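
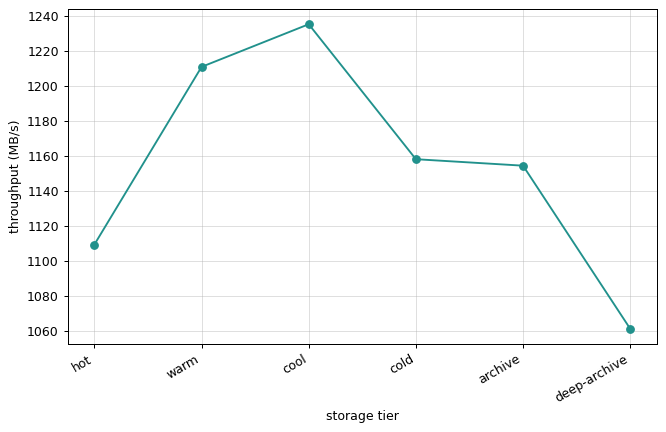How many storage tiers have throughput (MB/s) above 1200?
2

Above 1200: warm, cool.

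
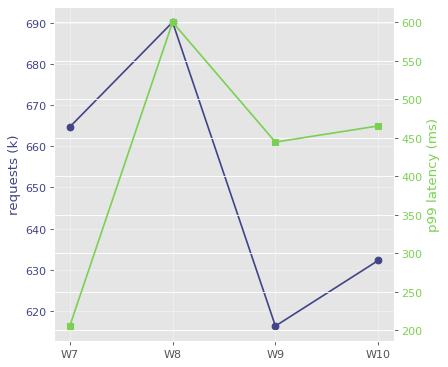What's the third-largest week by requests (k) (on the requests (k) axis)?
Top 4 (on the requests (k) axis): W8 ≈ 690, W7 ≈ 660, W10 ≈ 630, W9 ≈ 620.

W10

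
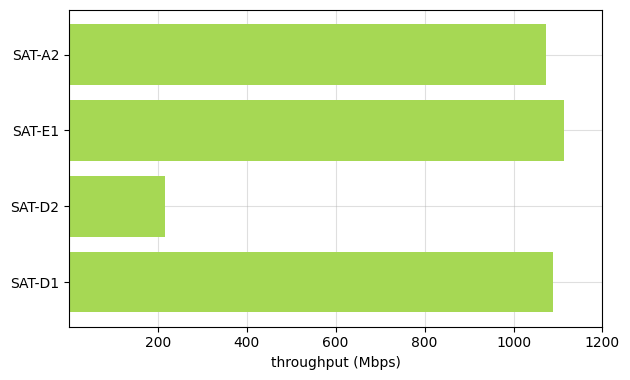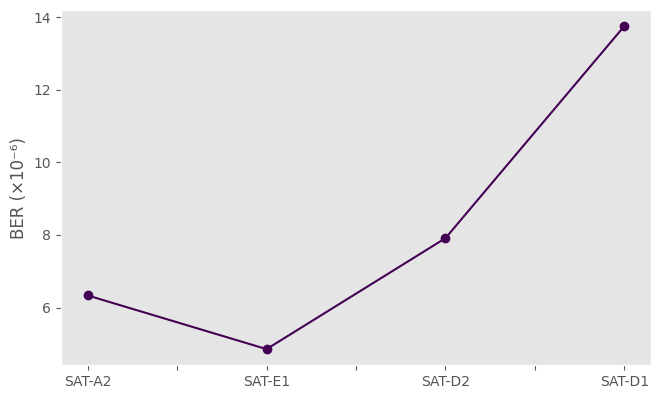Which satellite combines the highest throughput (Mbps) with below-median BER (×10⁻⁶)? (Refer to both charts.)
SAT-E1

Chart 2 median BER (×10⁻⁶) ≈ 8; below-median satellites: SAT-A2, SAT-E1. Among those, SAT-E1 has the highest throughput (Mbps) (≈ 1200).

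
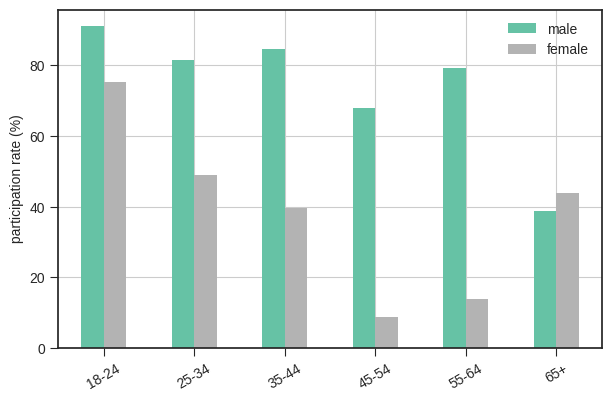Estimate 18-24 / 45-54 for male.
18-24 ≈ 90, 45-54 ≈ 70; 90/70 ≈ 1.29.

≈ 1.29×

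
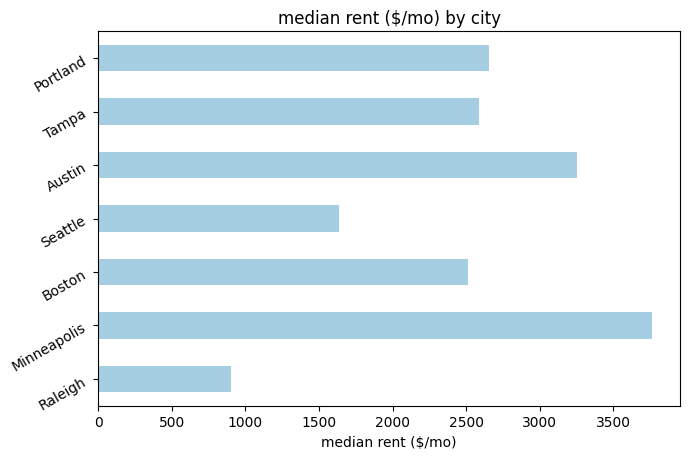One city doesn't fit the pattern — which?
Raleigh

Raleigh ≈ 1000; the rest sit between ≈ 1500 and ≈ 4000.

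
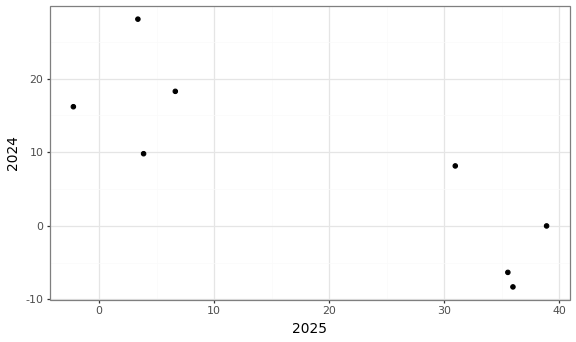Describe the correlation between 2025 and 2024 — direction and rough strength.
negative, strong

Points are negatively correlated; strong (|r| ≈ 0.8).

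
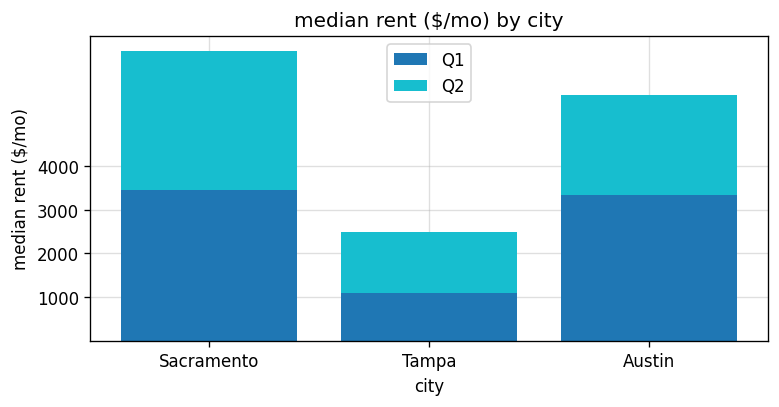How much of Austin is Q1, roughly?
Q1 top ≈ 3000, bottom ≈ 0; segment ≈ 3000.

≈ 3000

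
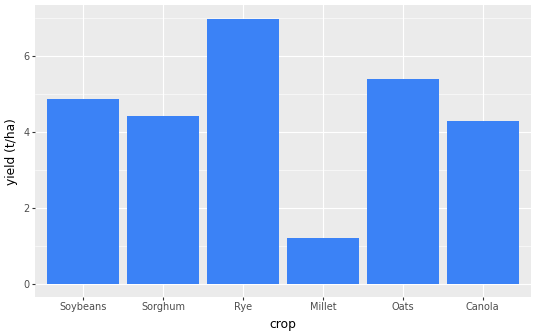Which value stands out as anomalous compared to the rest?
Millet ≈ 1; the rest sit between ≈ 4 and ≈ 7.

Millet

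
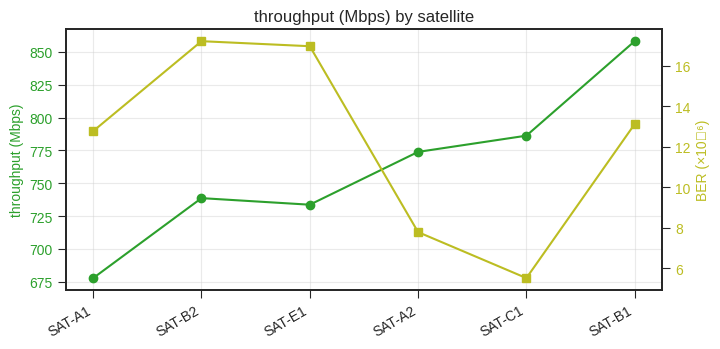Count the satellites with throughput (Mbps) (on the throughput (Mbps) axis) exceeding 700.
5

Above 700: SAT-B2, SAT-E1, SAT-A2, SAT-C1, SAT-B1.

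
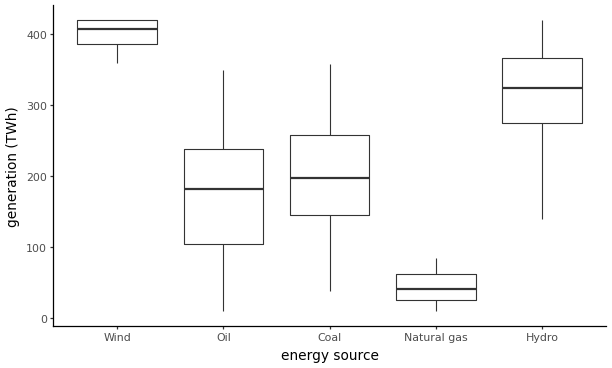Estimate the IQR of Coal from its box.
≈ 100

Q3 ≈ 250, Q1 ≈ 150; IQR ≈ 100.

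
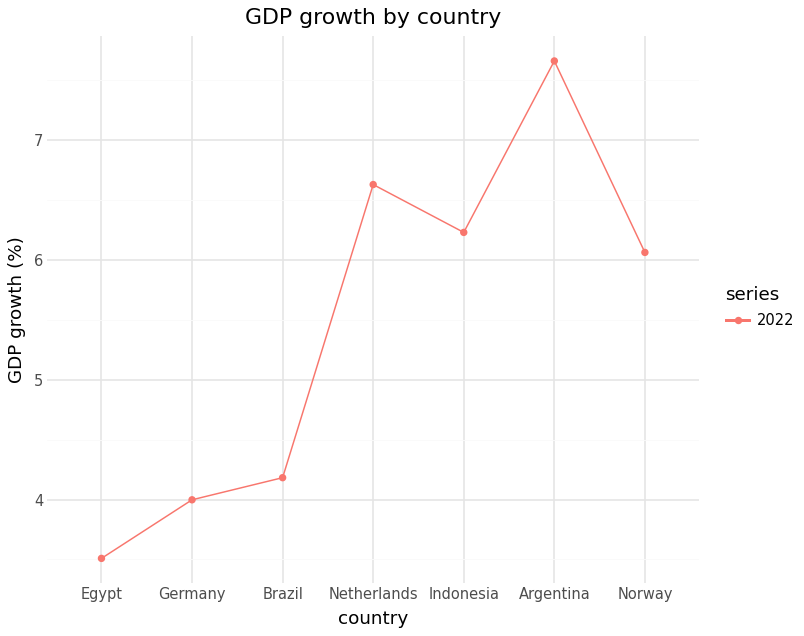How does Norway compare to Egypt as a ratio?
≈ 1.71×

Norway ≈ 6.0, Egypt ≈ 3.5; 6.0/3.5 ≈ 1.71.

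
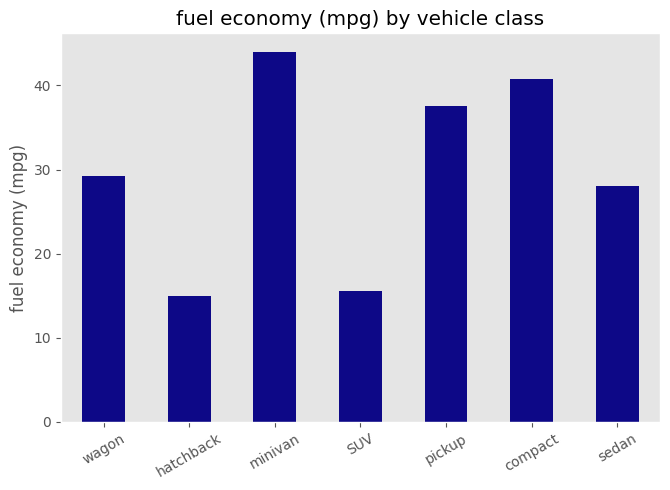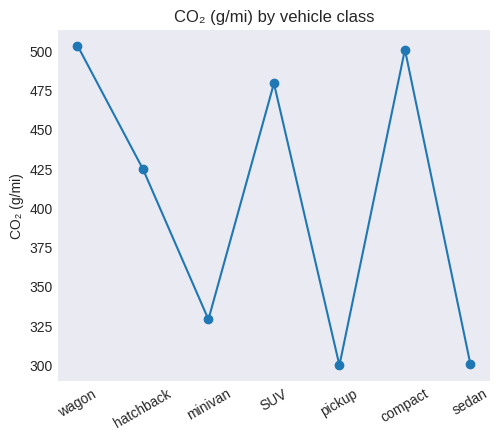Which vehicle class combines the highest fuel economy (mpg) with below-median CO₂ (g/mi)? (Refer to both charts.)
Chart 2 median CO₂ (g/mi) ≈ 400; below-median vehicle classes: minivan, pickup, sedan. Among those, minivan has the highest fuel economy (mpg) (≈ 45).

minivan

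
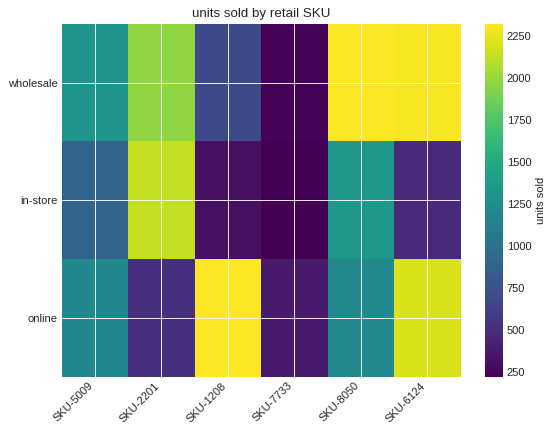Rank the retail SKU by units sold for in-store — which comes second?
Top 3 for in-store: SKU-2201 ≈ 2200, SKU-8050 ≈ 1400, SKU-5009 ≈ 800.

SKU-8050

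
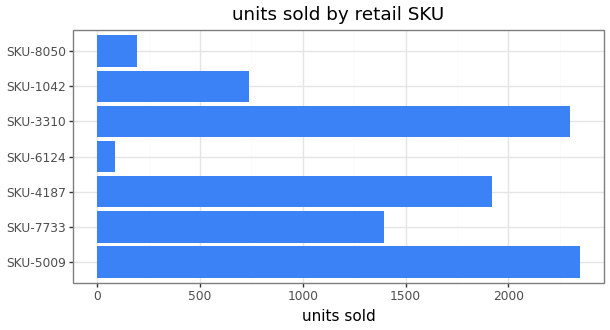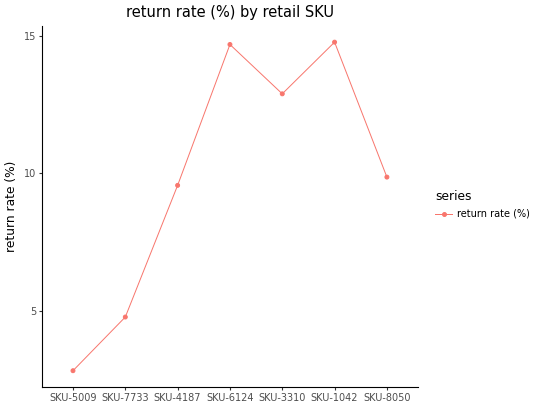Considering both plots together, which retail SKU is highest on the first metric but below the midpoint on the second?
SKU-5009

Chart 2 median return rate (%) ≈ 10; below-median retail SKUs: SKU-5009, SKU-7733, SKU-4187. Among those, SKU-5009 has the highest units sold (≈ 2500).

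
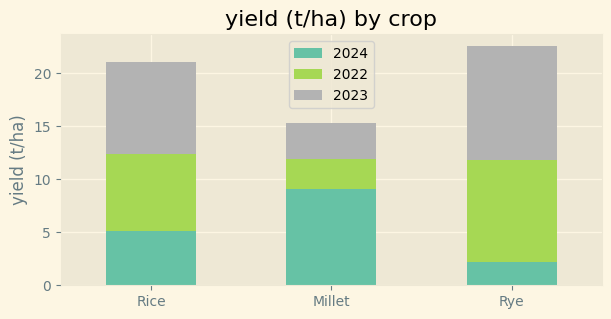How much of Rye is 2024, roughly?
2024 top ≈ 2, bottom ≈ 0; segment ≈ 2.

≈ 2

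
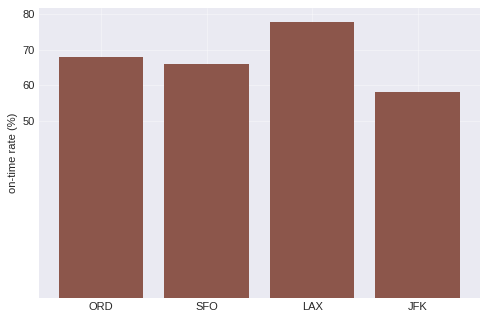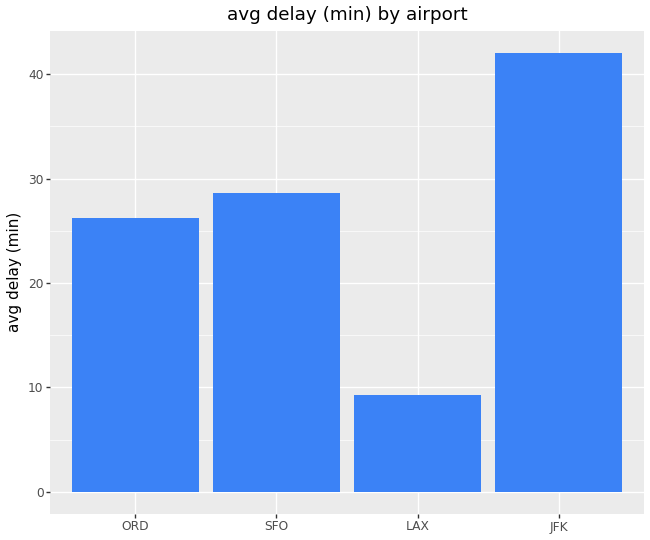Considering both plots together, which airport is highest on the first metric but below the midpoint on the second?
LAX

Chart 2 median avg delay (min) ≈ 25; below-median airports: ORD, LAX. Among those, LAX has the highest on-time rate (%) (≈ 80).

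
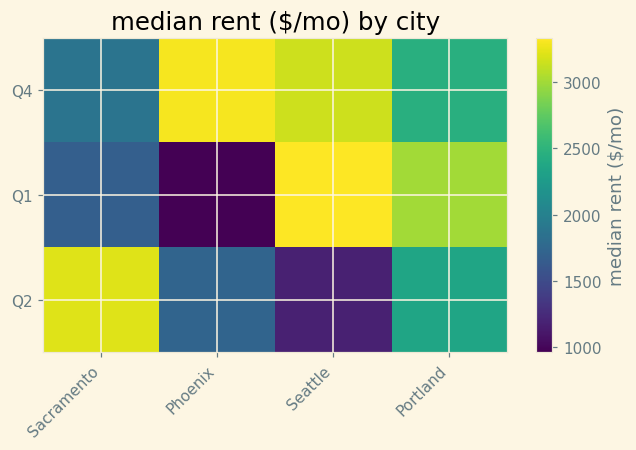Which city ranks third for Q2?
Phoenix

Top 4 for Q2: Sacramento ≈ 3200, Portland ≈ 2400, Phoenix ≈ 1800, Seattle ≈ 1200.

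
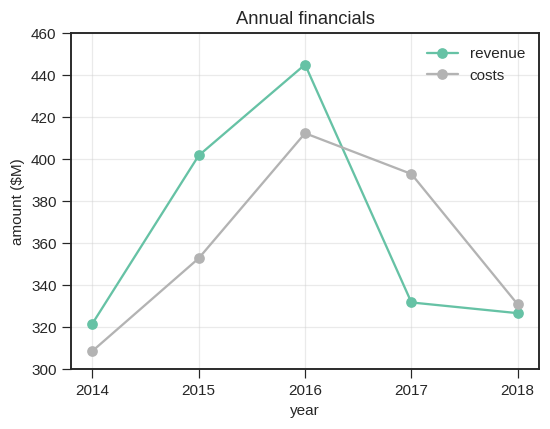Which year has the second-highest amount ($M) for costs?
2017

Top 3 for costs: 2016 ≈ 420, 2017 ≈ 400, 2015 ≈ 360.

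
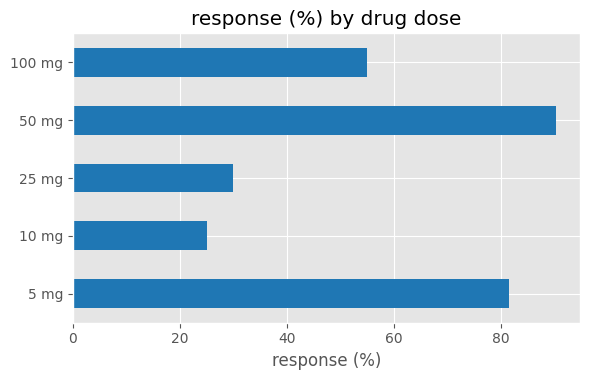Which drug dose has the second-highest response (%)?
5 mg

Top 3: 50 mg ≈ 90, 5 mg ≈ 80, 100 mg ≈ 60.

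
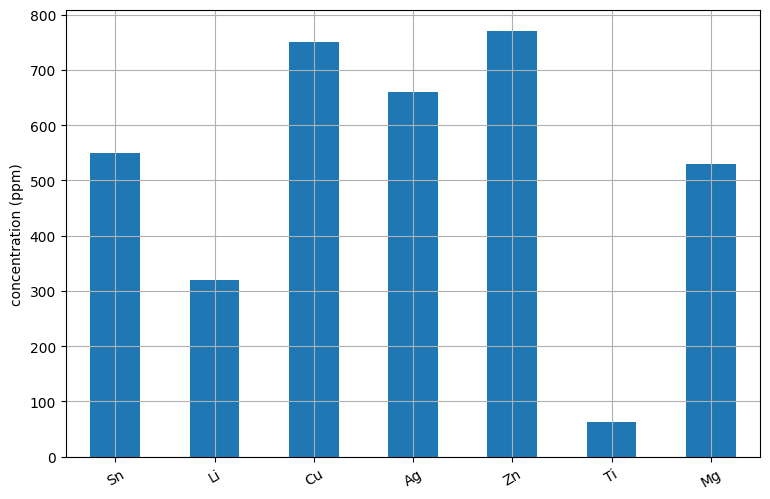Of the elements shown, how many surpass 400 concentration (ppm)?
Above 400: Sn, Cu, Ag, Zn, Mg.

5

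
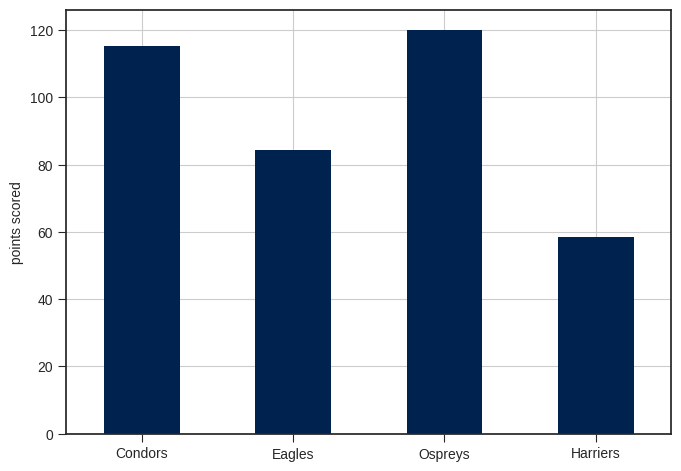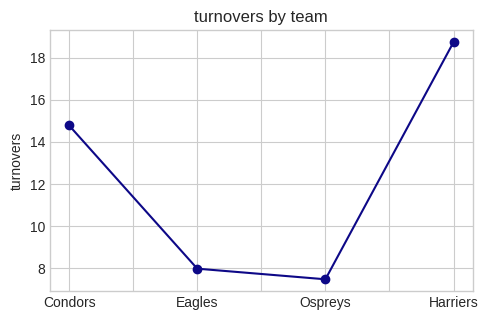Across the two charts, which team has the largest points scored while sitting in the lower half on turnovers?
Ospreys

Chart 2 median turnovers ≈ 12; below-median teams: Eagles, Ospreys. Among those, Ospreys has the highest points scored (≈ 120).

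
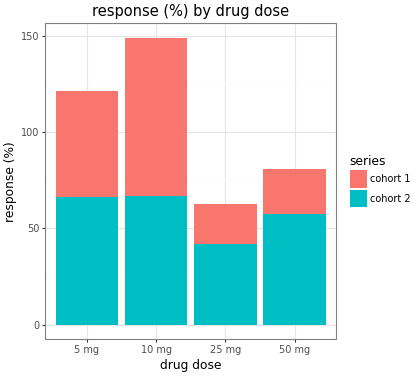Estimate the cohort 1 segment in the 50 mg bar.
≈ 20

cohort 1 top ≈ 80, bottom ≈ 60; segment ≈ 20.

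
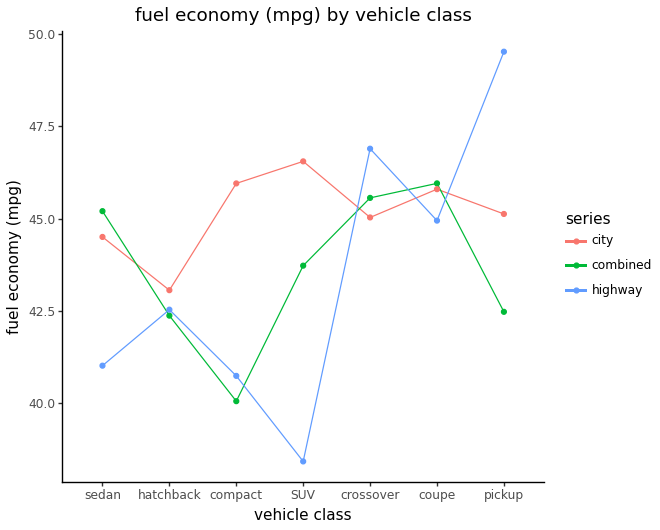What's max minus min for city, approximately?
≈ 4

Max SUV ≈ 47, min hatchback ≈ 43; range ≈ 4.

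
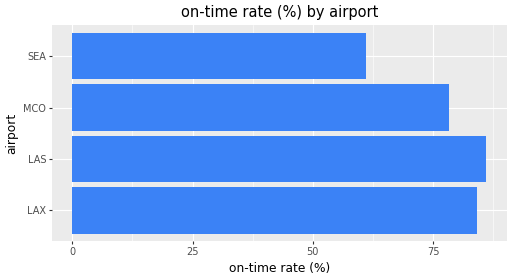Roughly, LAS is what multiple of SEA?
LAS ≈ 90, SEA ≈ 60; 90/60 ≈ 1.5.

≈ 1.5×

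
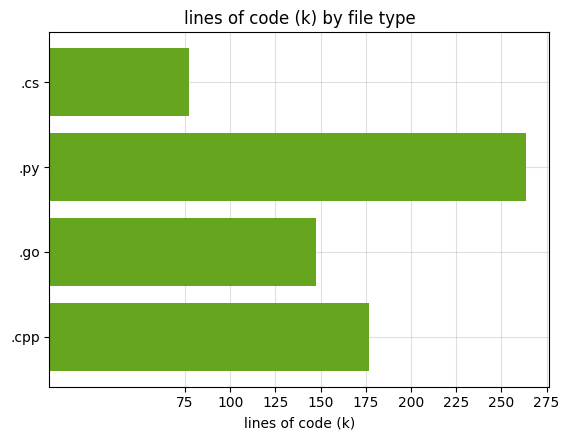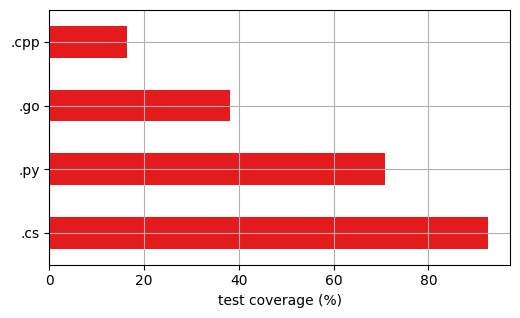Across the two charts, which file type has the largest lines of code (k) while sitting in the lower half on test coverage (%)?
Chart 2 median test coverage (%) ≈ 50; below-median file types: .go, .cpp. Among those, .cpp has the highest lines of code (k) (≈ 175).

.cpp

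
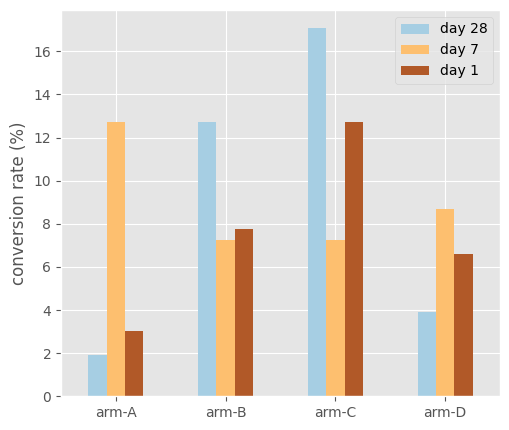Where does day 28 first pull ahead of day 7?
arm-B

arm-A: day 28 ≈ 2 vs day 7 ≈ 12 (not yet); arm-B: day 28 ≈ 12 vs day 7 ≈ 8 (first crossover).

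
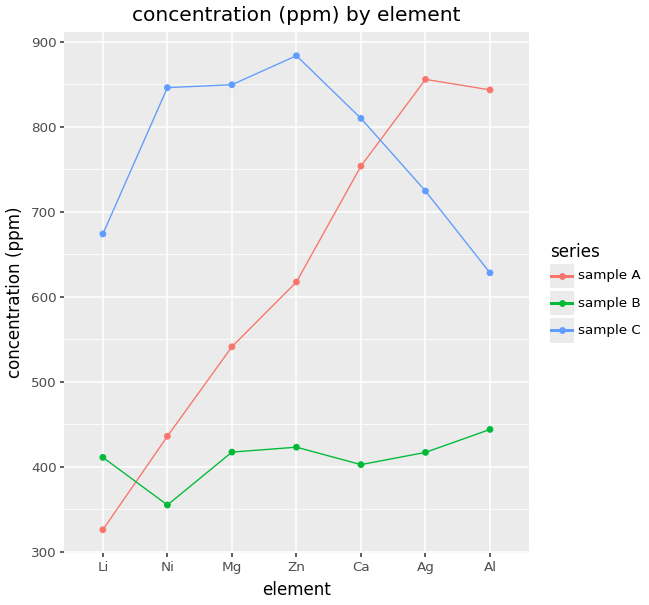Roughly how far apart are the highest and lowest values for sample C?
Max Zn ≈ 900, min Al ≈ 650; range ≈ 250.

≈ 250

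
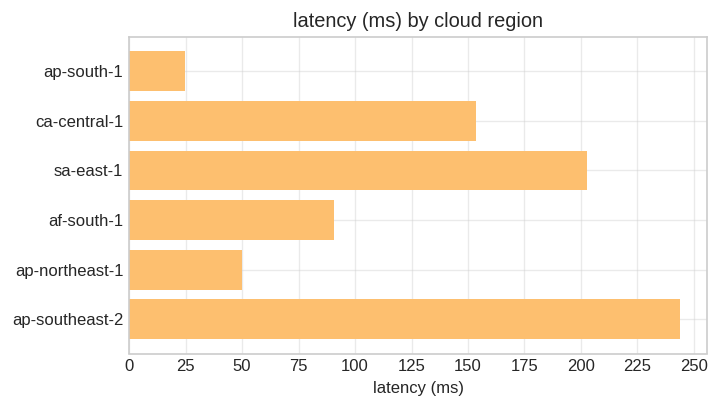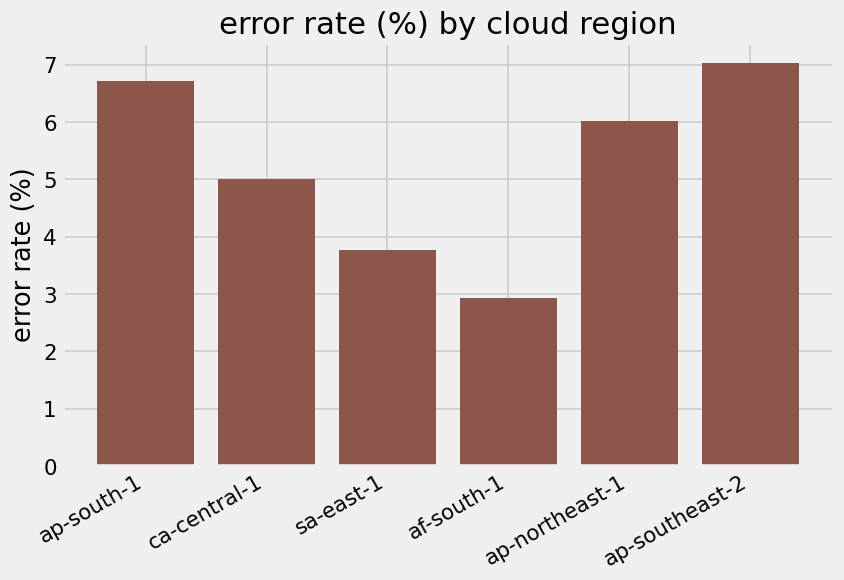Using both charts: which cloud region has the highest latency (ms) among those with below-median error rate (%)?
sa-east-1

Chart 2 median error rate (%) ≈ 6; below-median cloud regions: ca-central-1, sa-east-1, af-south-1. Among those, sa-east-1 has the highest latency (ms) (≈ 200).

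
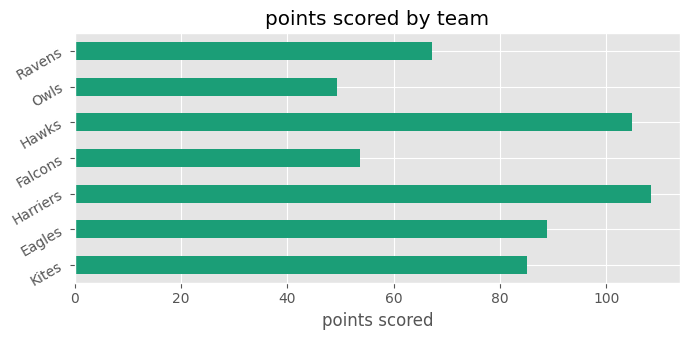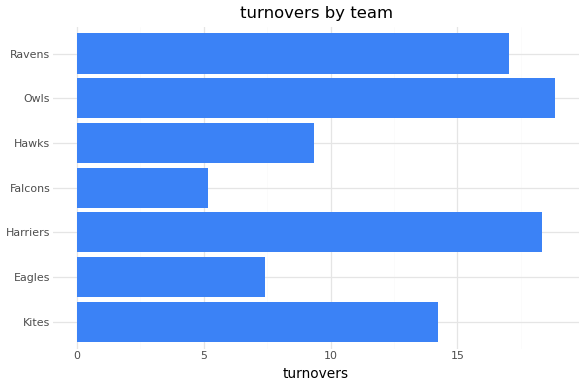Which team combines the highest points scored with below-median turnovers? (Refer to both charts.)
Chart 2 median turnovers ≈ 14; below-median teams: Eagles, Falcons, Hawks. Among those, Hawks has the highest points scored (≈ 100).

Hawks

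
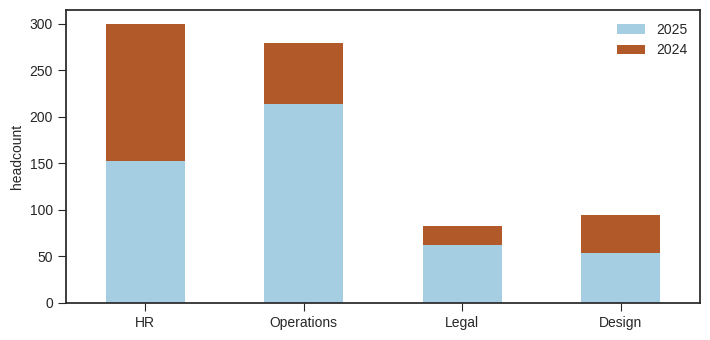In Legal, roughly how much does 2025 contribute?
≈ 50

2025 top ≈ 50, bottom ≈ 0; segment ≈ 50.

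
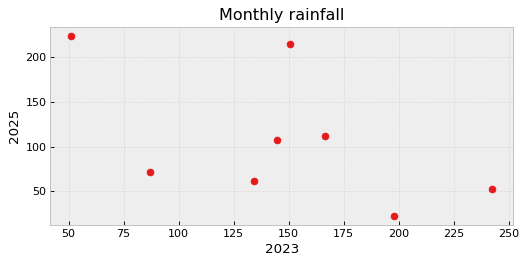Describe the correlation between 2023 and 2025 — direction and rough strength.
negative, moderate

Points are negatively correlated; moderate (|r| ≈ 0.6).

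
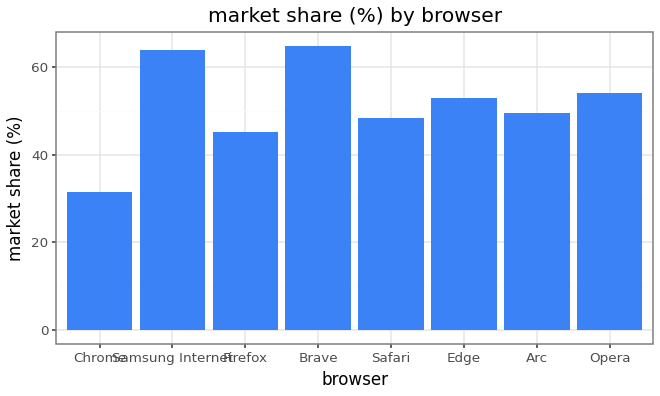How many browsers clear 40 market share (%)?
Above 40: Samsung Internet, Firefox, Brave, Safari, Edge, Arc, Opera.

7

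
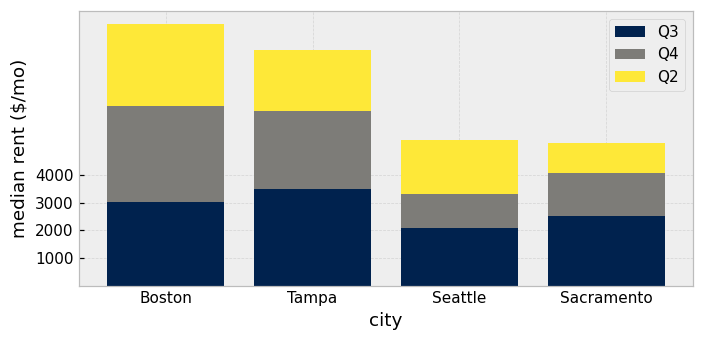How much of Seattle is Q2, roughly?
≈ 2000

Q2 top ≈ 5000, bottom ≈ 3000; segment ≈ 2000.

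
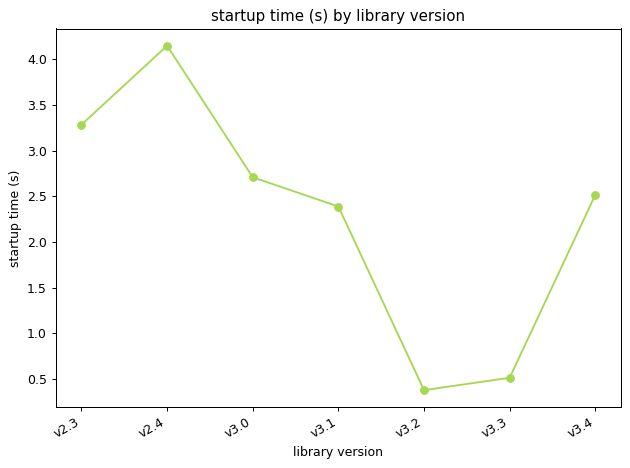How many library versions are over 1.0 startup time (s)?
5

Above 1.0: v2.3, v2.4, v3.0, v3.1, v3.4.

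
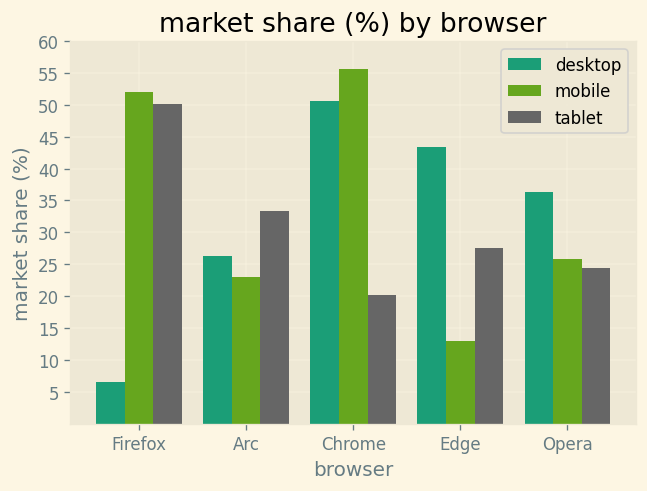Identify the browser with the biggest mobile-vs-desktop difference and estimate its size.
Firefox, ≈ 45 %

Firefox: mobile ≈ 50, desktop ≈ 5 → gap ≈ 45. Next-largest (Edge) is only ≈ 30.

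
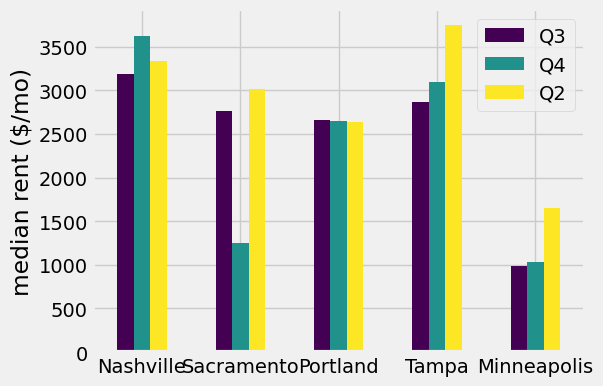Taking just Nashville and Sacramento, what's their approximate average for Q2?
≈ 3250

(3500 + 3000) / 2 ≈ 3250.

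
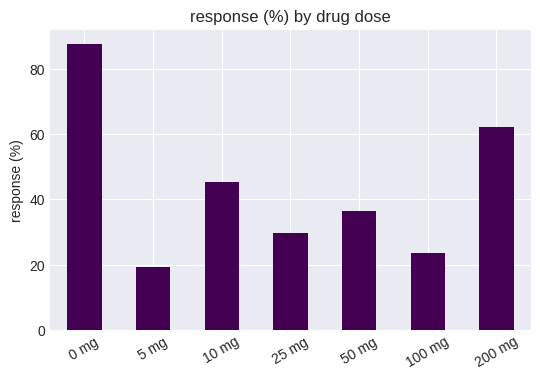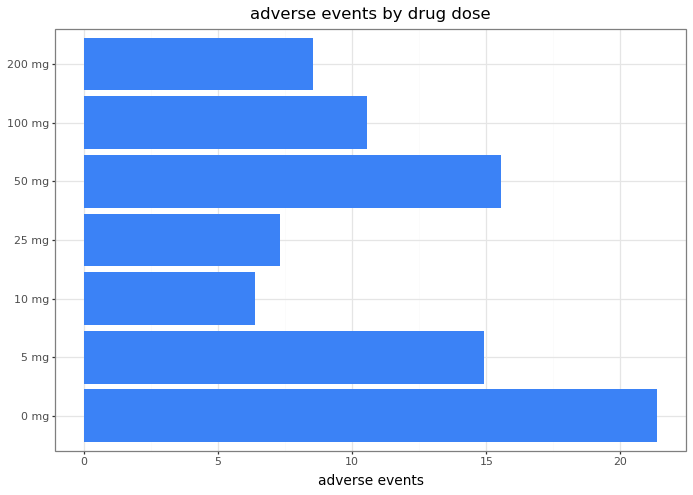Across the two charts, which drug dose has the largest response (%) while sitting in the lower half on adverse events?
200 mg

Chart 2 median adverse events ≈ 10; below-median drug doses: 10 mg, 25 mg, 200 mg. Among those, 200 mg has the highest response (%) (≈ 60).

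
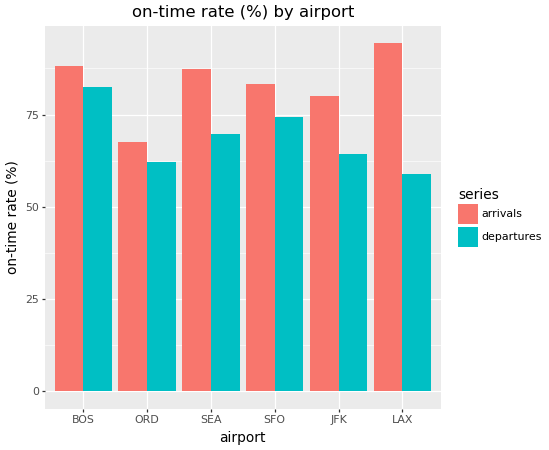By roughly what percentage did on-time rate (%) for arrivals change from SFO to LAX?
≈ +12.5%

SFO ≈ 80, LAX ≈ 90; (90 − 80) / 80 ≈ +12.5%.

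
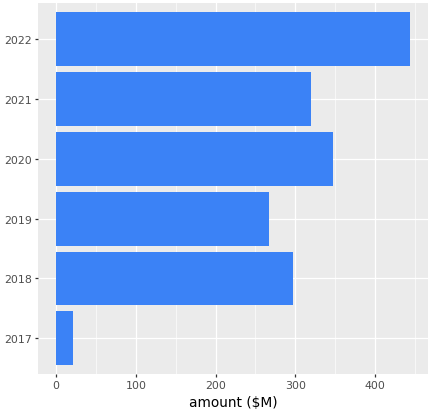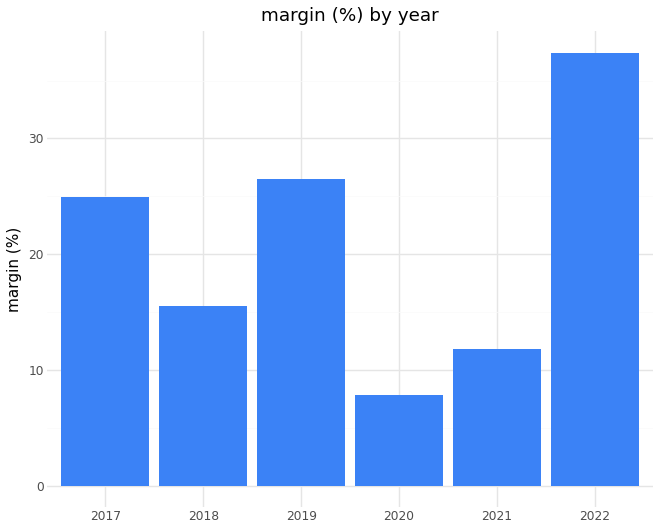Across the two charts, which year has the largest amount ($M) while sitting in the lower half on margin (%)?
Chart 2 median margin (%) ≈ 20; below-median years: 2018, 2020, 2021. Among those, 2020 has the highest amount ($M) (≈ 350).

2020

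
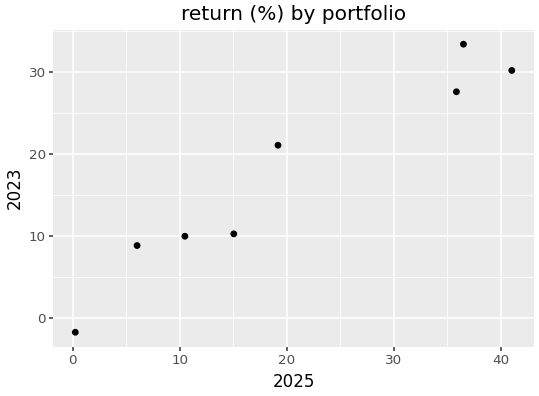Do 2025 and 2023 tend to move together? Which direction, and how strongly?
Points are positively correlated; strong (|r| ≈ 1.0).

positive, strong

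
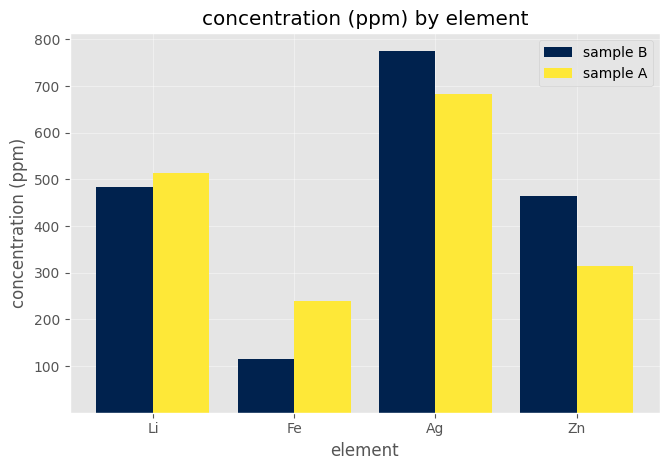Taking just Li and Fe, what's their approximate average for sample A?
(500 + 200) / 2 ≈ 350.

≈ 350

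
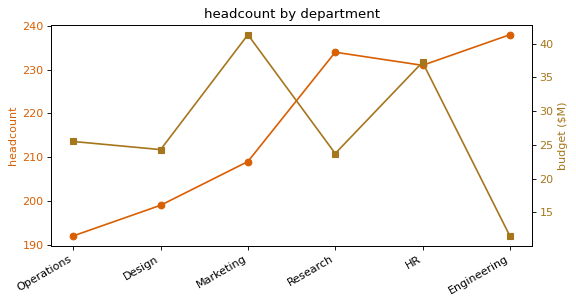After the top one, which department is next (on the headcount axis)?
Top 3 (on the headcount axis): Engineering ≈ 240, Research ≈ 235, HR ≈ 230.

Research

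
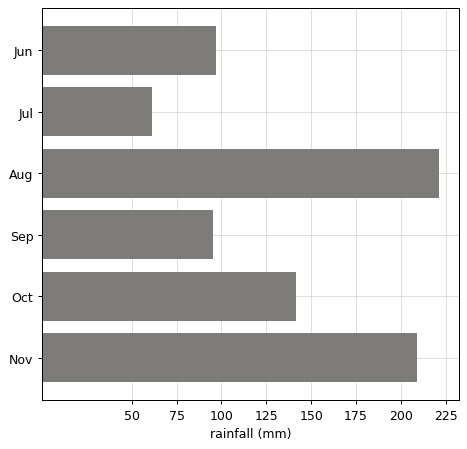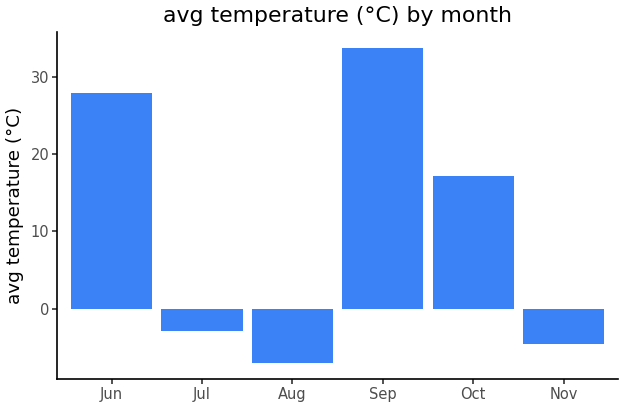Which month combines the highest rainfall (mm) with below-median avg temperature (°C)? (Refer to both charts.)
Aug

Chart 2 median avg temperature (°C) ≈ 5; below-median months: Jul, Aug, Nov. Among those, Aug has the highest rainfall (mm) (≈ 225).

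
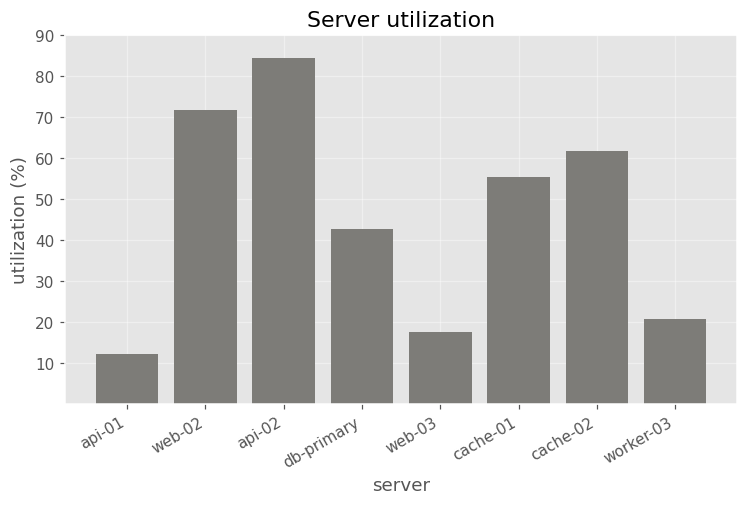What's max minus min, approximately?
Max api-02 ≈ 80, min api-01 ≈ 10; range ≈ 70.

≈ 70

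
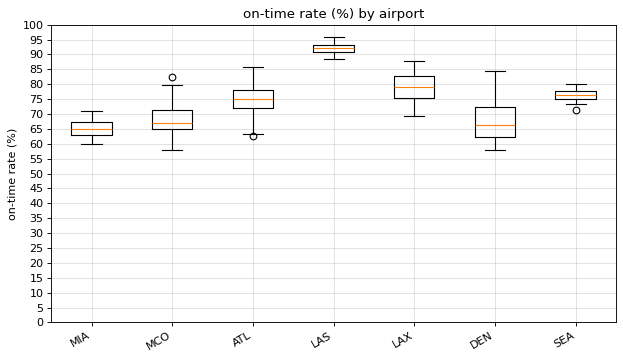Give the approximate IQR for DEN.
≈ 10

Q3 ≈ 70, Q1 ≈ 60; IQR ≈ 10.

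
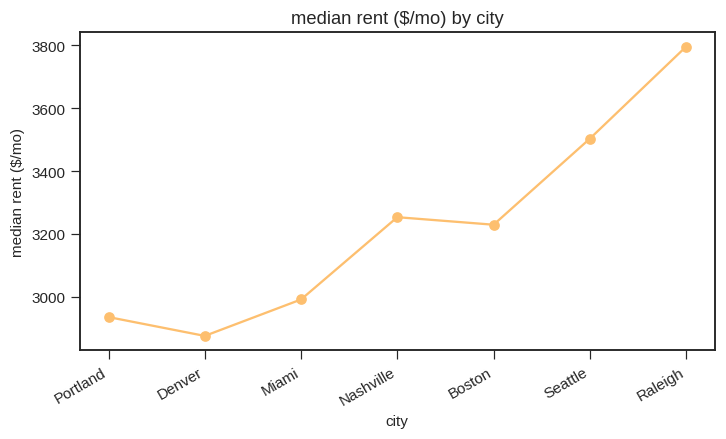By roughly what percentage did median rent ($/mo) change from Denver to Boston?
Denver ≈ 2900, Boston ≈ 3200; (3200 − 2900) / 2900 ≈ +10.3%.

≈ +10.3%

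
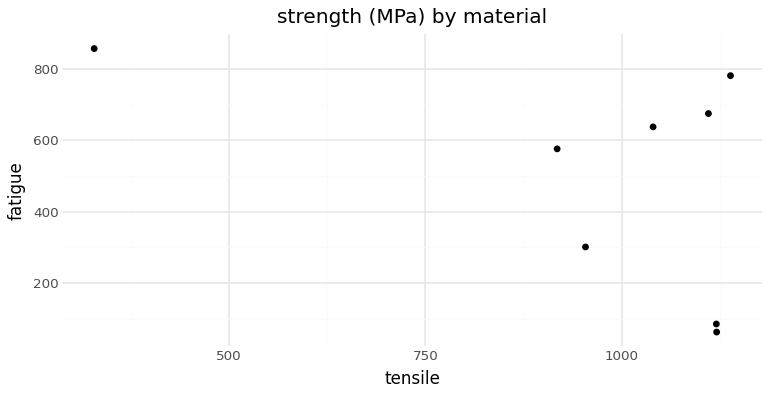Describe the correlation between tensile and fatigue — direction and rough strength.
Points are negatively correlated; moderate (|r| ≈ 0.5).

negative, moderate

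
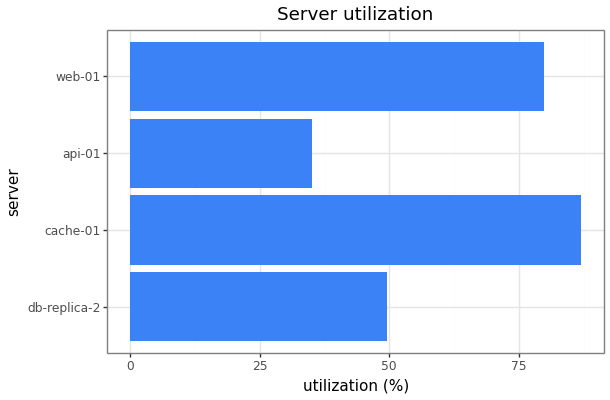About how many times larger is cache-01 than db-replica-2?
cache-01 ≈ 90, db-replica-2 ≈ 50; 90/50 ≈ 1.8.

≈ 1.8×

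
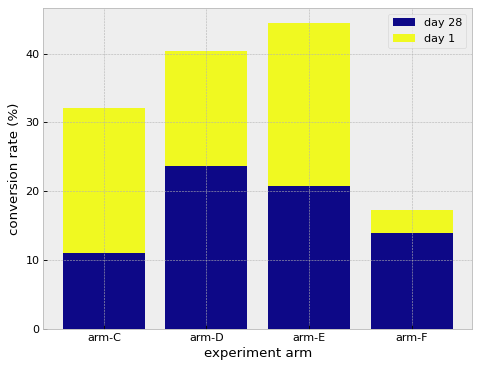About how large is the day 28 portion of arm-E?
≈ 20

day 28 top ≈ 20, bottom ≈ 0; segment ≈ 20.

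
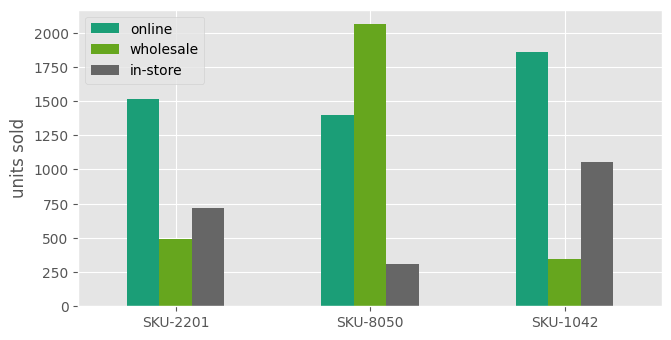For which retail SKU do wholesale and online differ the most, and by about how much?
SKU-1042, ≈ 1400

SKU-1042: wholesale ≈ 400, online ≈ 1800 → gap ≈ 1400. Next-largest (SKU-2201) is only ≈ 1200.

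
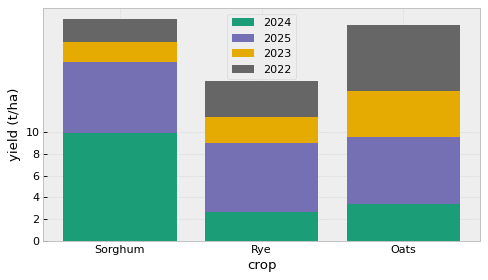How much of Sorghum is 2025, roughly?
≈ 6

2025 top ≈ 16, bottom ≈ 10; segment ≈ 6.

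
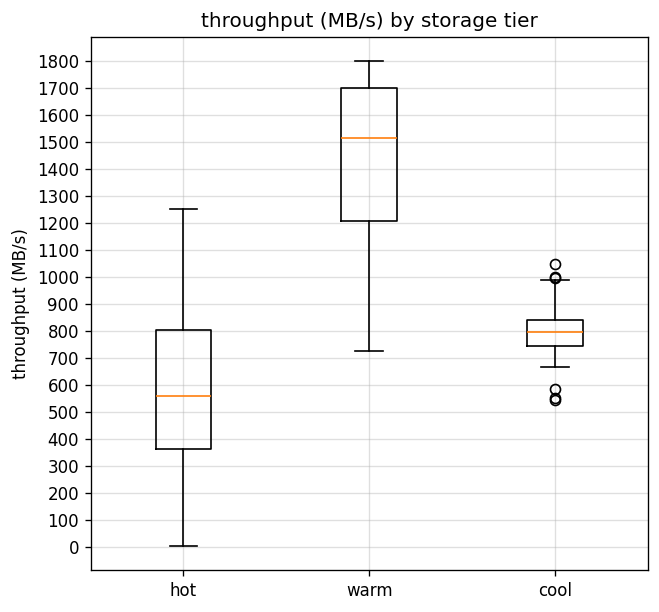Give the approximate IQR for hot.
≈ 400

Q3 ≈ 800, Q1 ≈ 400; IQR ≈ 400.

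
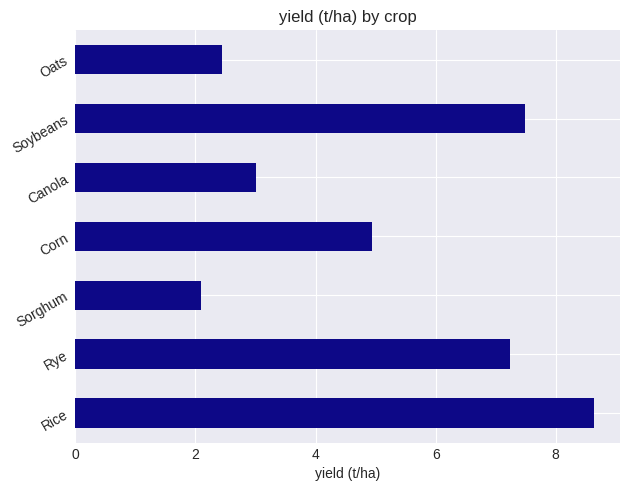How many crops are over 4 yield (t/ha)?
Above 4: Rice, Rye, Corn, Soybeans.

4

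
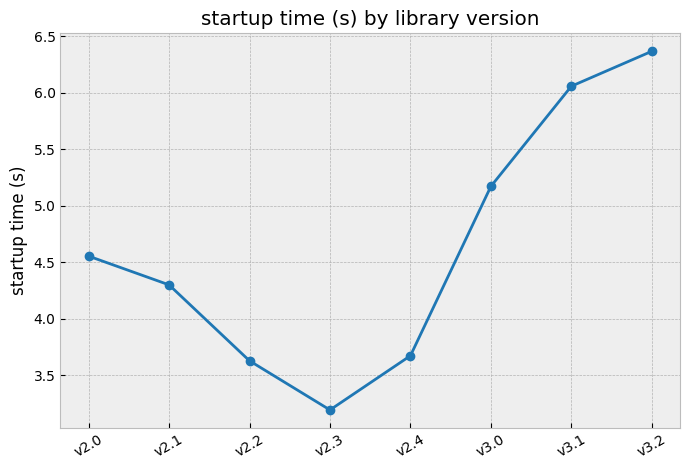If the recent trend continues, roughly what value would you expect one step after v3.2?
Last three: 5.0, 6.0, 6.5 → slope ≈ 0.75/step → next ≈ 7.25.

≈ 7.25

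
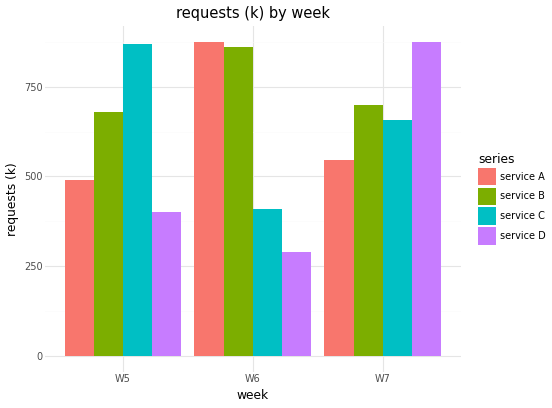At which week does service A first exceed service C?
W6

W5: service A ≈ 500 vs service C ≈ 900 (not yet); W6: service A ≈ 900 vs service C ≈ 400 (first crossover).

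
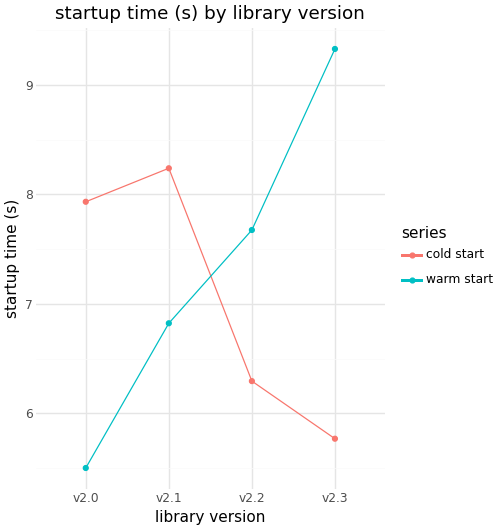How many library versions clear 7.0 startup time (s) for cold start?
2

Above 7.0: v2.0, v2.1.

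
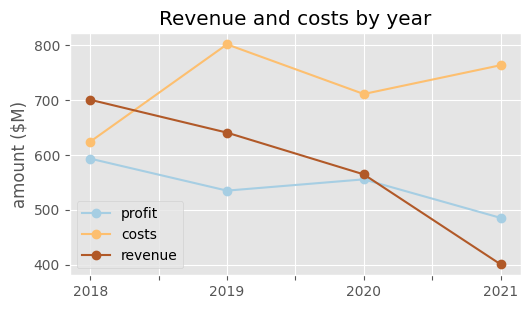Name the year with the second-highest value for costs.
Top 3 for costs: 2019 ≈ 800, 2021 ≈ 750, 2020 ≈ 700.

2021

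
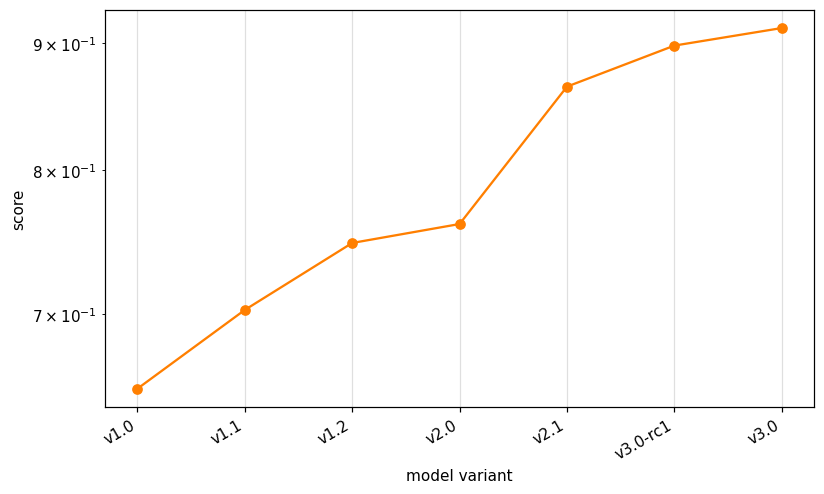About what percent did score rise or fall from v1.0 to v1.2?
≈ +15.4%

v1.0 ≈ 0.65, v1.2 ≈ 0.75; (0.75 − 0.65) / 0.65 ≈ +15.4%.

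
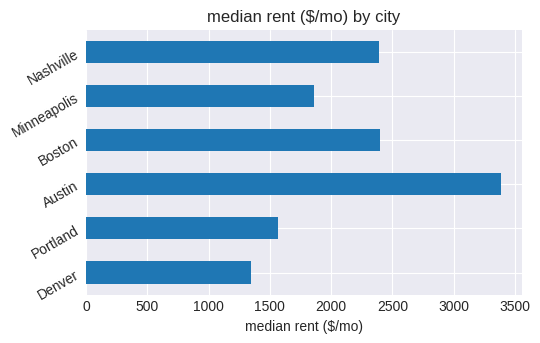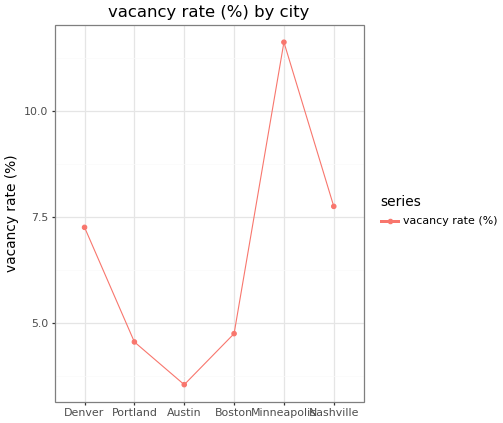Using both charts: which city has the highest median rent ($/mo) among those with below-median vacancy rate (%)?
Chart 2 median vacancy rate (%) ≈ 6; below-median cities: Portland, Austin, Boston. Among those, Austin has the highest median rent ($/mo) (≈ 3500).

Austin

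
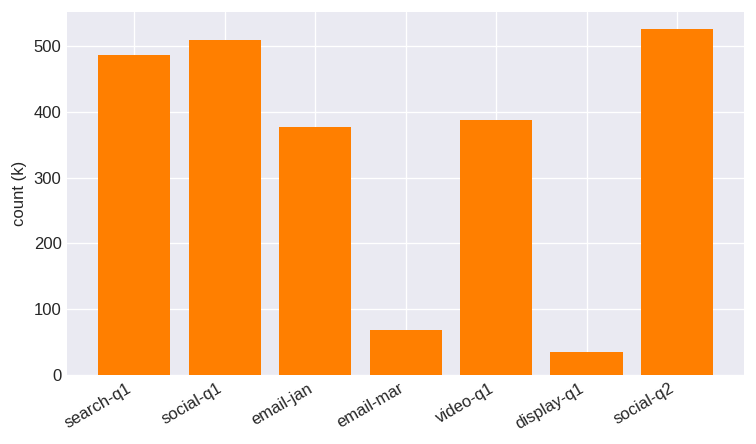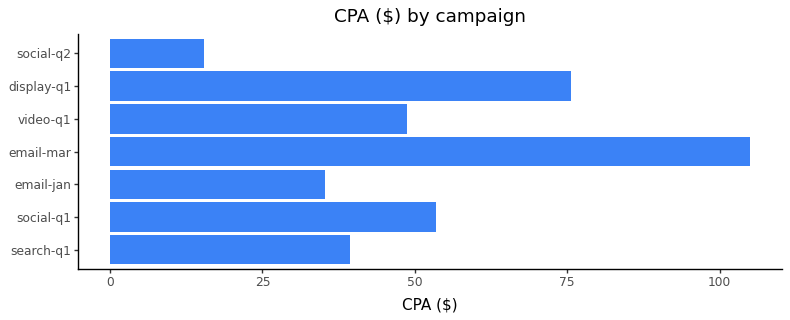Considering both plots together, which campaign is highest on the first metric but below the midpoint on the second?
social-q2

Chart 2 median CPA ($) ≈ 50; below-median campaigns: search-q1, email-jan, social-q2. Among those, social-q2 has the highest count (k) (≈ 550).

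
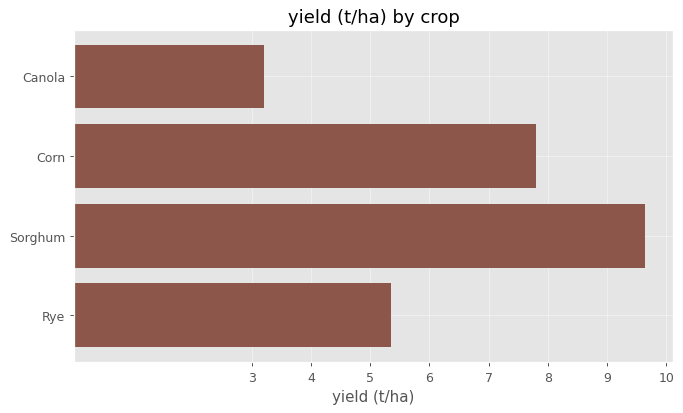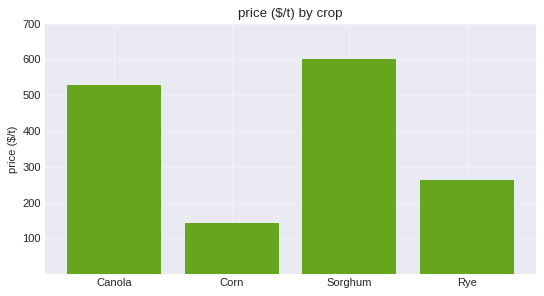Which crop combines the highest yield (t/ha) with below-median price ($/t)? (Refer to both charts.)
Chart 2 median price ($/t) ≈ 400; below-median crops: Corn, Rye. Among those, Corn has the highest yield (t/ha) (≈ 8).

Corn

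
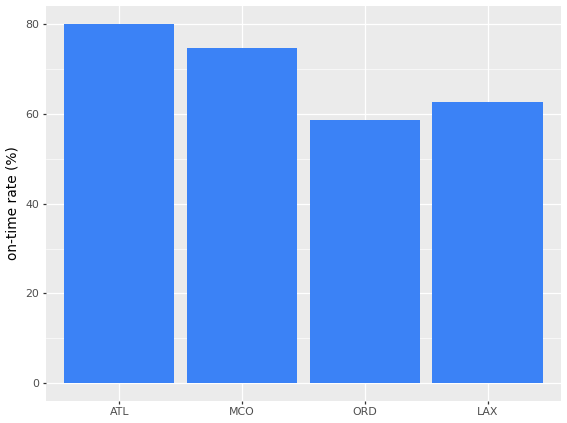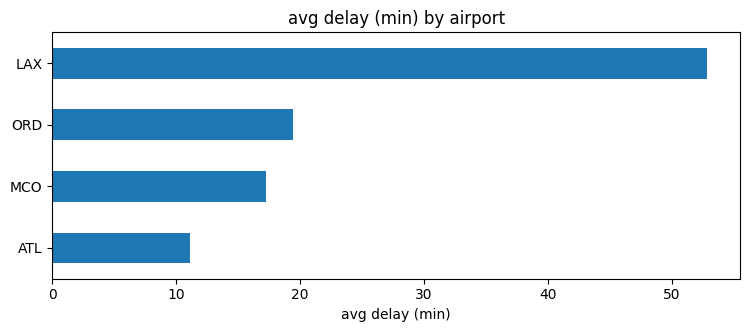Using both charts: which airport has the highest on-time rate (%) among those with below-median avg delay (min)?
ATL

Chart 2 median avg delay (min) ≈ 20; below-median airports: ATL, MCO. Among those, ATL has the highest on-time rate (%) (≈ 80).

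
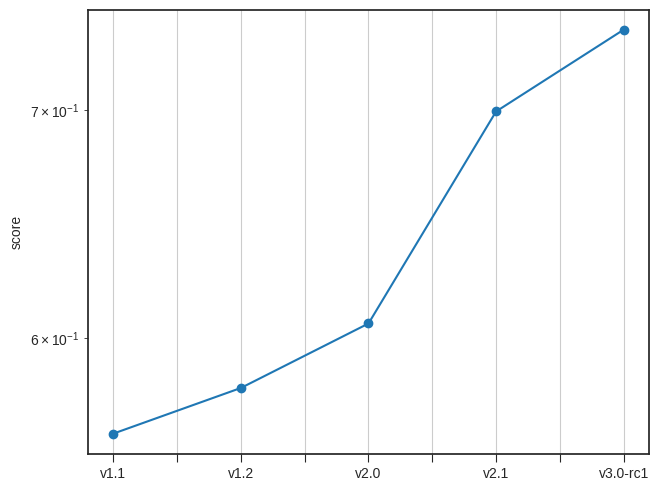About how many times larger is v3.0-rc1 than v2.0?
≈ 1.23×

v3.0-rc1 ≈ 0.74, v2.0 ≈ 0.60; 0.74/0.60 ≈ 1.23.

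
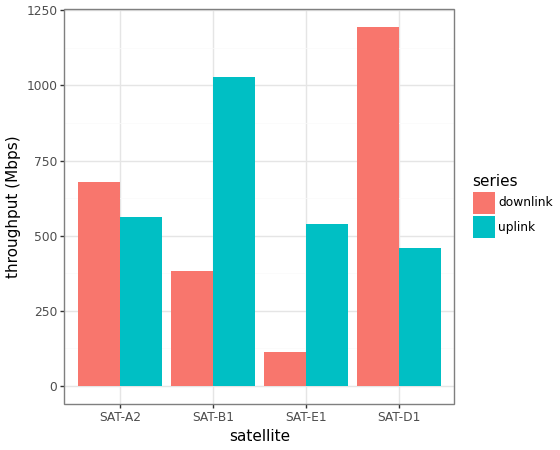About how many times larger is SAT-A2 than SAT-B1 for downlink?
≈ 1.75×

SAT-A2 ≈ 700, SAT-B1 ≈ 400; 700/400 ≈ 1.75.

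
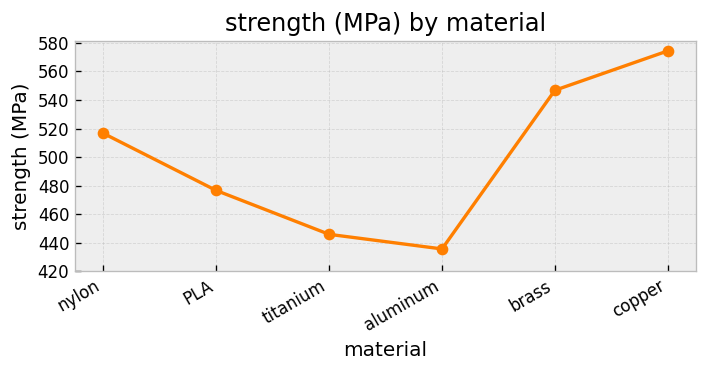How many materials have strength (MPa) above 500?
Above 500: nylon, brass, copper.

3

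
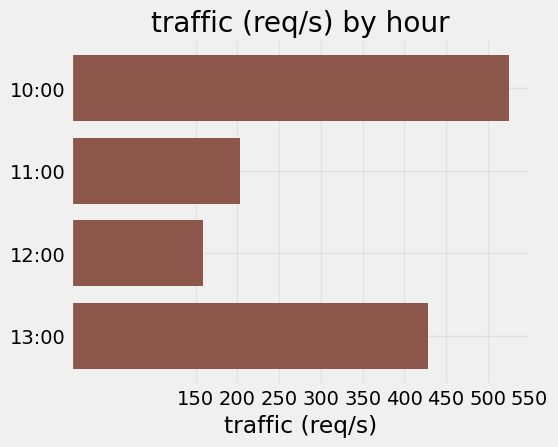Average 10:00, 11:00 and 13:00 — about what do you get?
≈ 400

(550 + 200 + 450) / 3 ≈ 400.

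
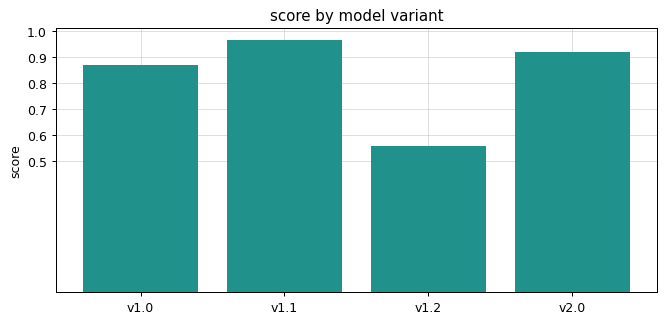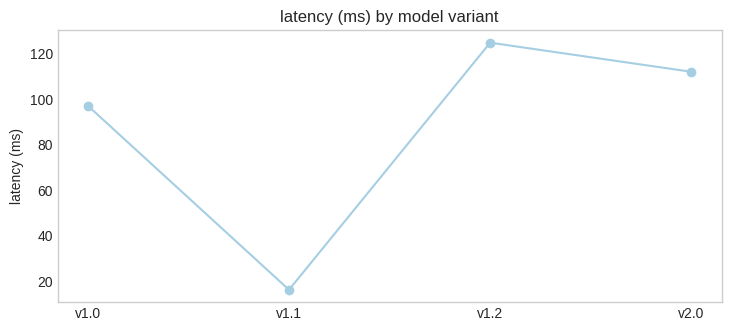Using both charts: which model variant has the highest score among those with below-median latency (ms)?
v1.1

Chart 2 median latency (ms) ≈ 100; below-median model variants: v1.0, v1.1. Among those, v1.1 has the highest score (≈ 1).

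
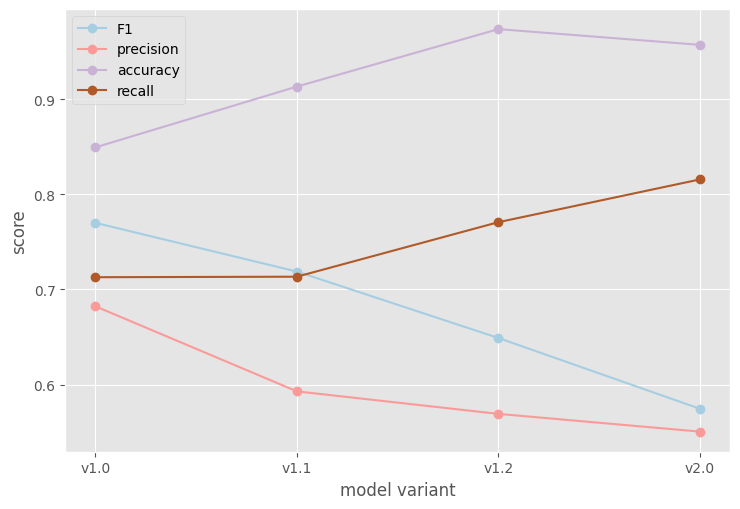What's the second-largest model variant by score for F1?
Top 3 for F1: v1.0 ≈ 0.75, v1.1 ≈ 0.70, v1.2 ≈ 0.65.

v1.1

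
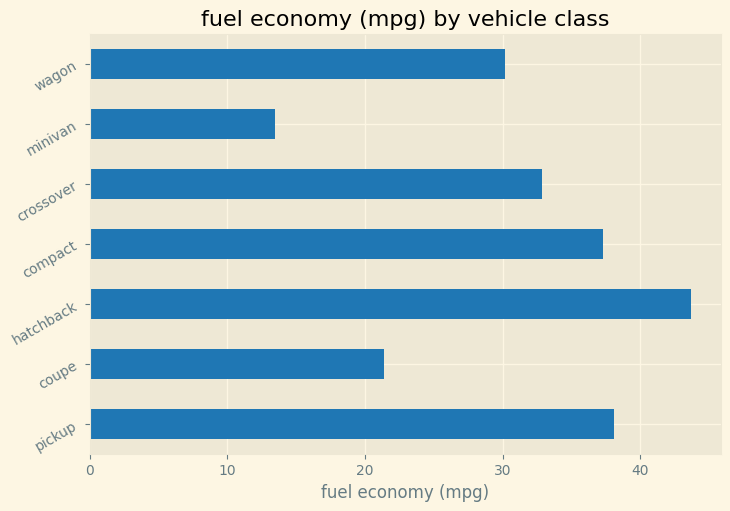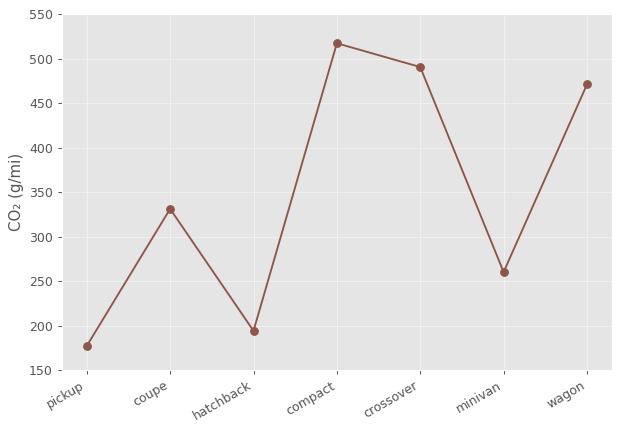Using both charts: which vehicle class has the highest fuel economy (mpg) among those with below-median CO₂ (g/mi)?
Chart 2 median CO₂ (g/mi) ≈ 350; below-median vehicle classes: pickup, hatchback, minivan. Among those, hatchback has the highest fuel economy (mpg) (≈ 45).

hatchback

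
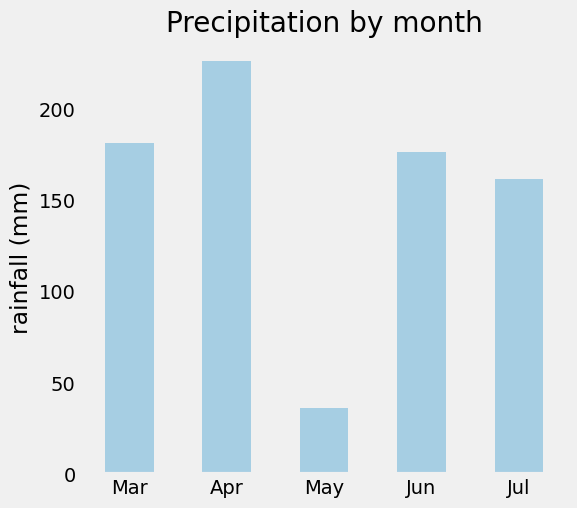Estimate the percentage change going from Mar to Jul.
≈ -11.1%

Mar ≈ 180, Jul ≈ 160; (160 − 180) / 180 ≈ -11.1%.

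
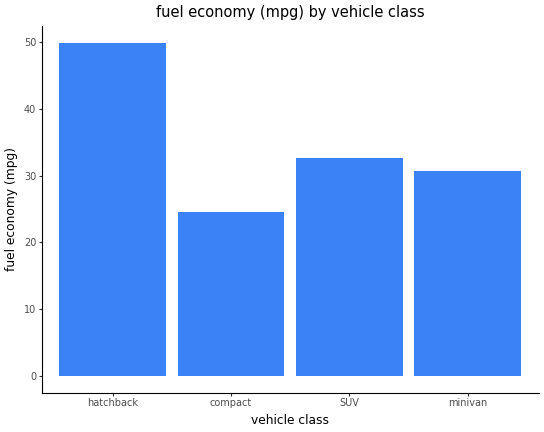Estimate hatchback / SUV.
≈ 1.43×

hatchback ≈ 50, SUV ≈ 35; 50/35 ≈ 1.43.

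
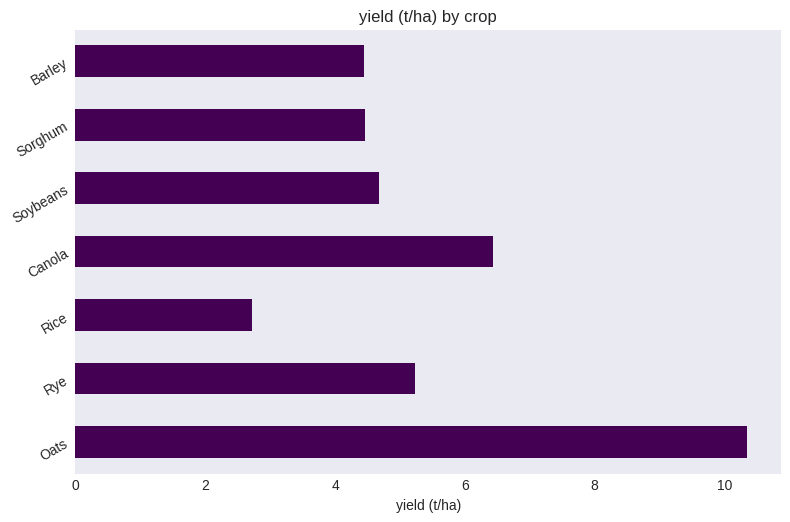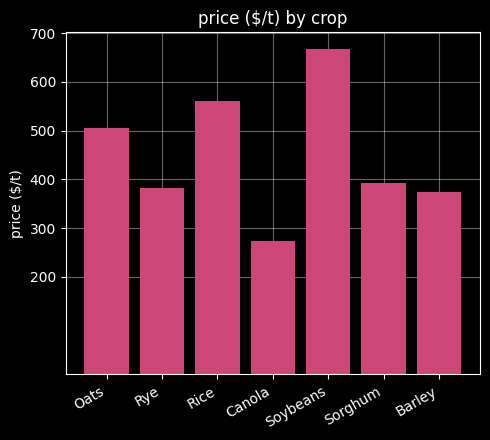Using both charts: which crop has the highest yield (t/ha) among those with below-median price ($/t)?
Canola

Chart 2 median price ($/t) ≈ 400; below-median crops: Rye, Canola, Barley. Among those, Canola has the highest yield (t/ha) (≈ 6).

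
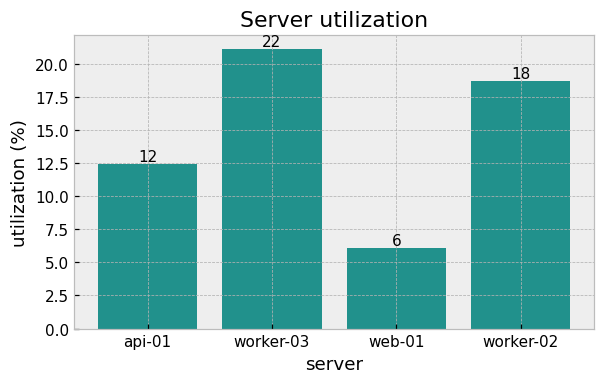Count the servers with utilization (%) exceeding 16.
2

Above 16: worker-03, worker-02.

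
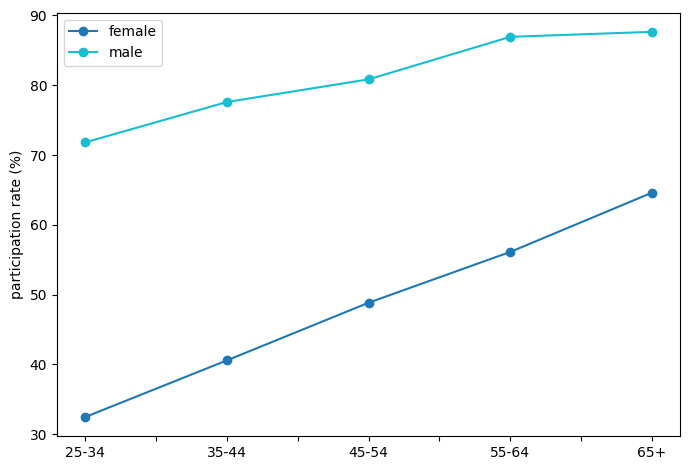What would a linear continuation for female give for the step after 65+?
Last three: 50, 55, 65 → slope ≈ 7.5/step → next ≈ 72.5.

≈ 72.5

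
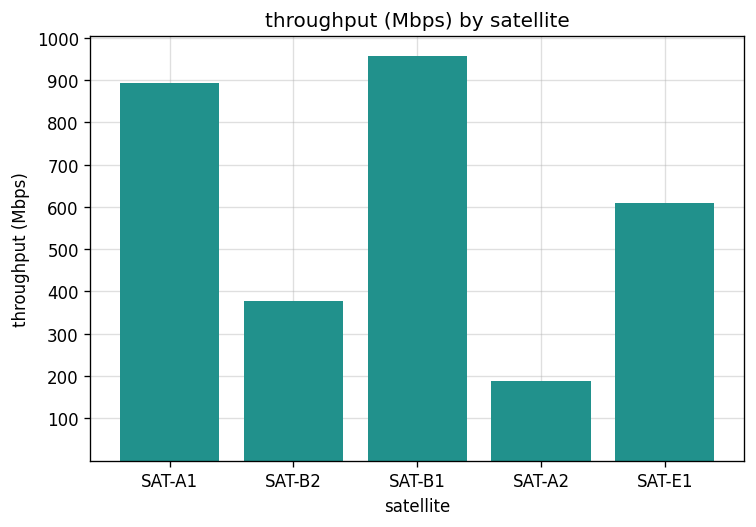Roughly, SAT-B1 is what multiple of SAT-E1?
≈ 1.67×

SAT-B1 ≈ 1000, SAT-E1 ≈ 600; 1000/600 ≈ 1.67.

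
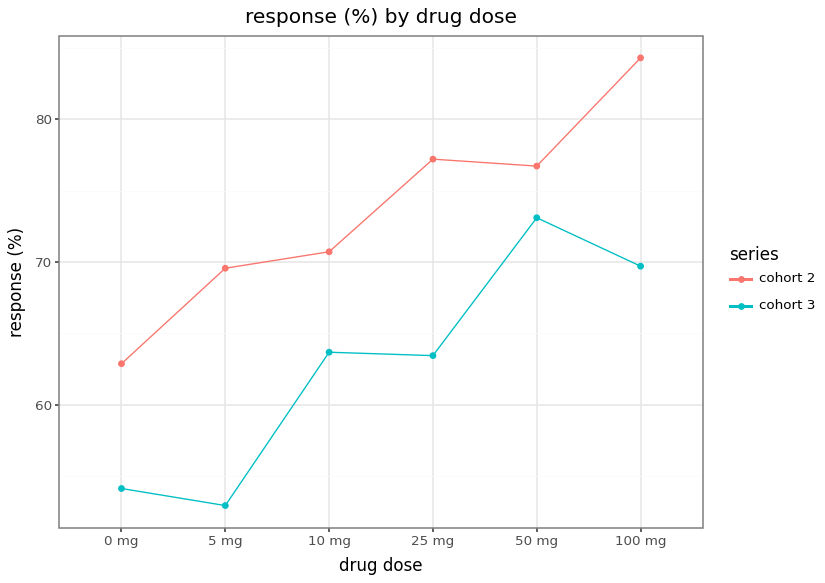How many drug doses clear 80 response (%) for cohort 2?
1

Above 80: 100 mg.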